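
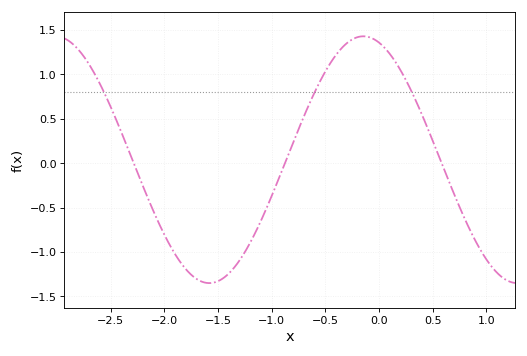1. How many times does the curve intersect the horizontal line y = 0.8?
3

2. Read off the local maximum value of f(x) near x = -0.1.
1.45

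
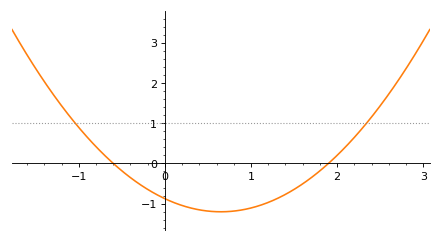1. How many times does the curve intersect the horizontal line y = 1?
2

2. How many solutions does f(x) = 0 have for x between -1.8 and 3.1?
2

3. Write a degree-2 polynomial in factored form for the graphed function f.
y = 0.77(x + 0.6)(x - 1.9)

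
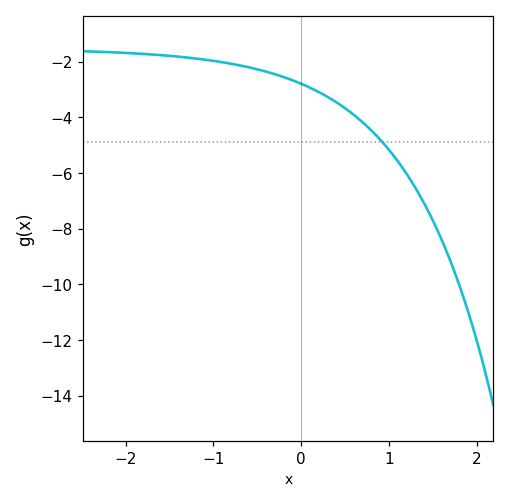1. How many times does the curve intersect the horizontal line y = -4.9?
1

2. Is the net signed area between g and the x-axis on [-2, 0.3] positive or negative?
negative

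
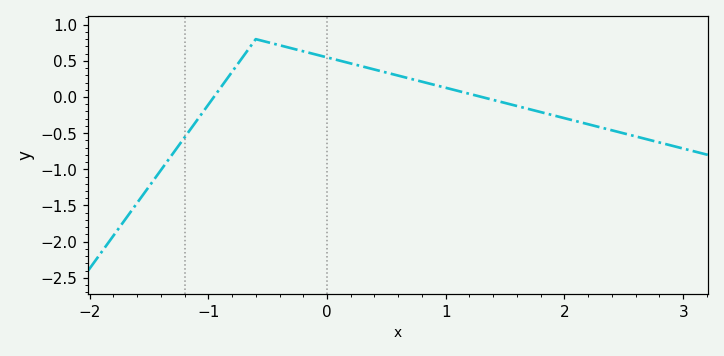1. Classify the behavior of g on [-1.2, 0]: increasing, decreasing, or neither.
neither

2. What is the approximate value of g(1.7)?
-0.15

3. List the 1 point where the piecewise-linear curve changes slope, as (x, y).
(-0.6, 0.8)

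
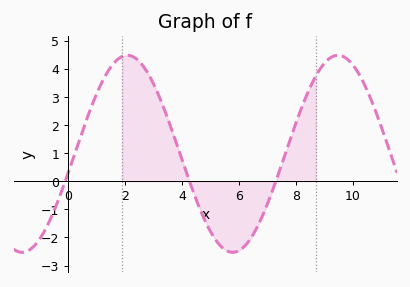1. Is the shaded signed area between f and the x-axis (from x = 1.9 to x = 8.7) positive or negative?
positive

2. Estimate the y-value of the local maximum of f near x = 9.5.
4.49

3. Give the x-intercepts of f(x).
-0.099, 4.26, 7.29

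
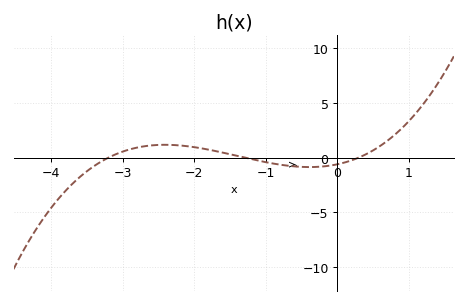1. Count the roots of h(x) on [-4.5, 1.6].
3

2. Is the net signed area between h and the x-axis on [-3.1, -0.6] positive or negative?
positive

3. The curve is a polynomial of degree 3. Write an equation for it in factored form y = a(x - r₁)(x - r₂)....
y = 0.49(x + 3.2)(x + 1.3)(x - 0.3)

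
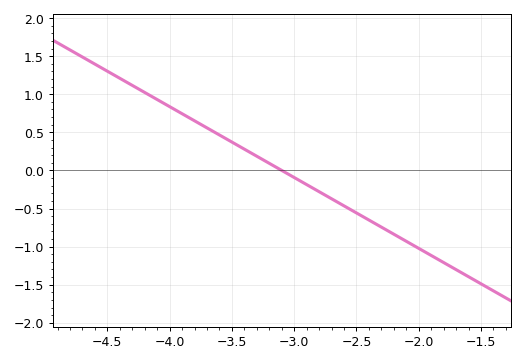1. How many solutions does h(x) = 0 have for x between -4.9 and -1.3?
1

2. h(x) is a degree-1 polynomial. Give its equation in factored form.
y = -0.93(x + 3.1)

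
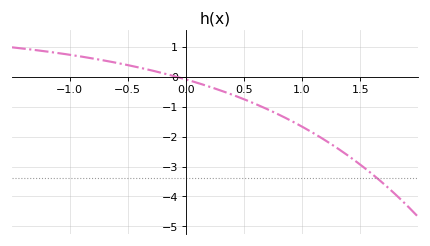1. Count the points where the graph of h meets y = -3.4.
1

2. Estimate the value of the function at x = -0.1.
0.029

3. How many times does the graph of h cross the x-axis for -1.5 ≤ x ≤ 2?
1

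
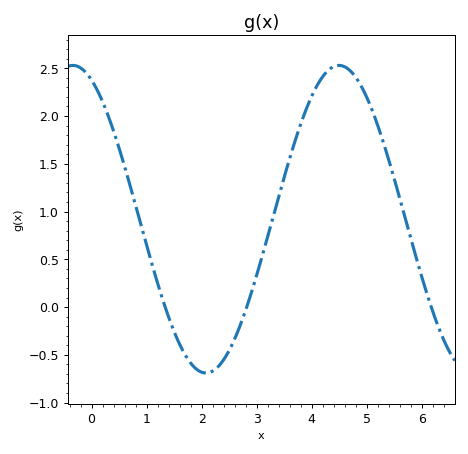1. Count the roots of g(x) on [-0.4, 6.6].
3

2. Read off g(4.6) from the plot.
2.5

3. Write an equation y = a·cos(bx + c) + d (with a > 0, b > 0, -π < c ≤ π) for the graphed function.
y = 1.61cos(1.3x + 0.44) + 0.92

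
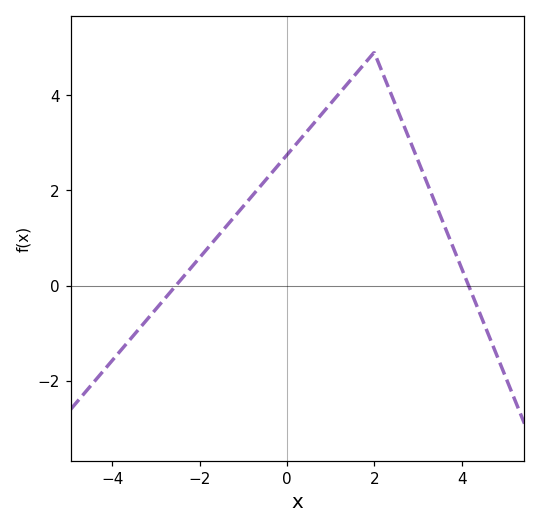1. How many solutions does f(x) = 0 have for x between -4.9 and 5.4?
2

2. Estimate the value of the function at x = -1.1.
1.55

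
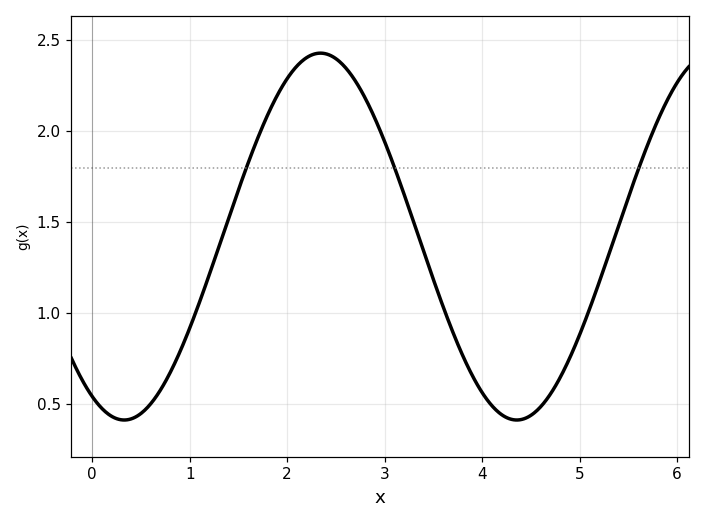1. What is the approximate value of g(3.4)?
1.34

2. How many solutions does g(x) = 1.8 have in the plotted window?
3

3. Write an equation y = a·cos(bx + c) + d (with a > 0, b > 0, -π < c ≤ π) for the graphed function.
y = 1.01cos(1.56x + 2.63) + 1.42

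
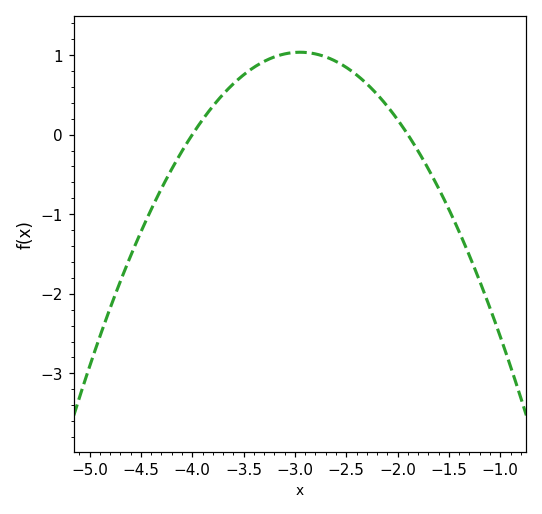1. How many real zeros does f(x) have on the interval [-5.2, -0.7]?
2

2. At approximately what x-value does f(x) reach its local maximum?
-2.95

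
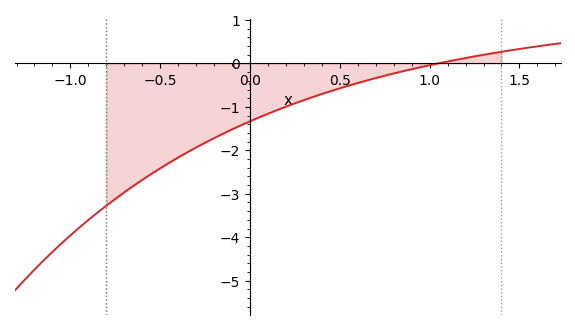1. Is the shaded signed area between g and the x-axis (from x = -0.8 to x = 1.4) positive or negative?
negative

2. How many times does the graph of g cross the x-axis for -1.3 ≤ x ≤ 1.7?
1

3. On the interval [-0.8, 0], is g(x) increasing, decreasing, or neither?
increasing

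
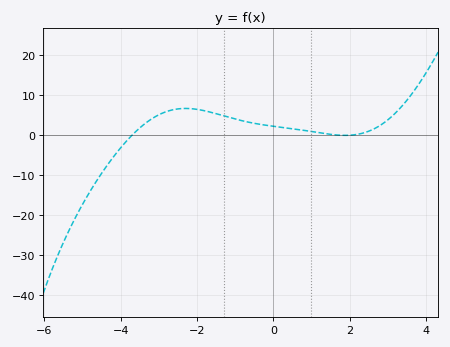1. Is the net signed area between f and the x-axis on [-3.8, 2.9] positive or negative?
positive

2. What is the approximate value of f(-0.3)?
2.59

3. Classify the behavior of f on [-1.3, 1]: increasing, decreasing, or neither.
decreasing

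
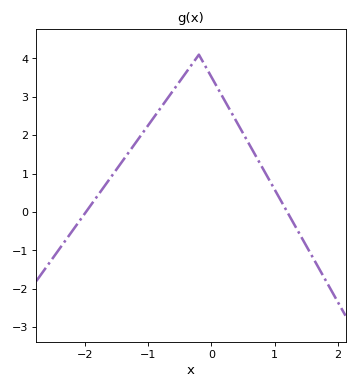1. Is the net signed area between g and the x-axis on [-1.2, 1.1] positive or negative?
positive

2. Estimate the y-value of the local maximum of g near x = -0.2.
4.1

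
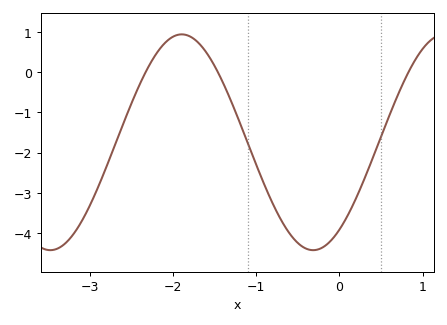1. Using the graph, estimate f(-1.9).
0.9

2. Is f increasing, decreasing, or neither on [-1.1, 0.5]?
neither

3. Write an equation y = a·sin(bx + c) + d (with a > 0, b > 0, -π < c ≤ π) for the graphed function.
y = 2.68sin(2x - 0.94) - 1.74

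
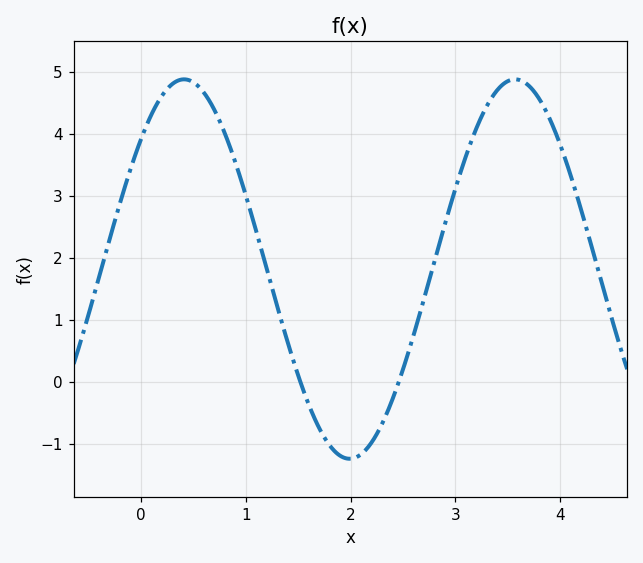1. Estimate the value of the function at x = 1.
3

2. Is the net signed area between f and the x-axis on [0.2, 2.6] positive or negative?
positive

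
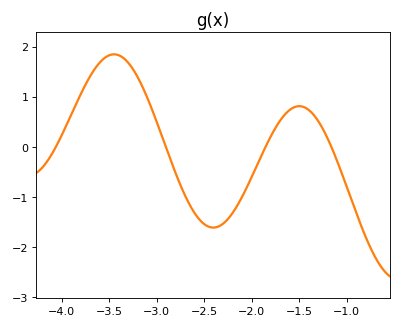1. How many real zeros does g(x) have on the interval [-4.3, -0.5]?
4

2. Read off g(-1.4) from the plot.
0.741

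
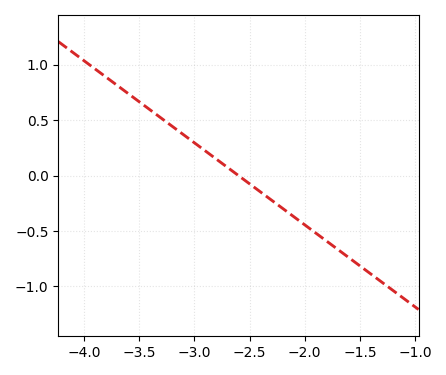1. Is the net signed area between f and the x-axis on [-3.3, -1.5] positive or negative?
negative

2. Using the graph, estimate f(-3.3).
0.518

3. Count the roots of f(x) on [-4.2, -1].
1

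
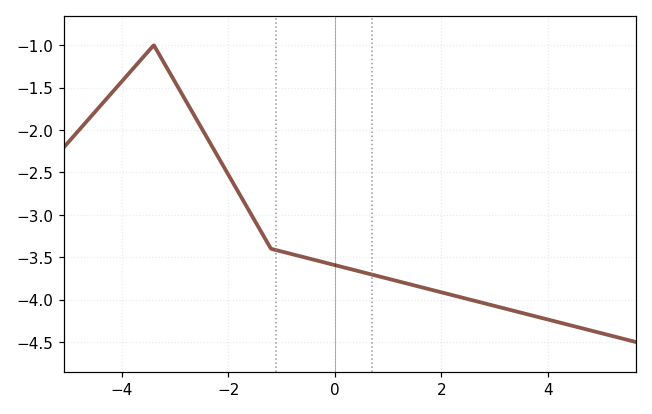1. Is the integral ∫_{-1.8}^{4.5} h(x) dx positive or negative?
negative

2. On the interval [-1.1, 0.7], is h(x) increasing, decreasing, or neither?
decreasing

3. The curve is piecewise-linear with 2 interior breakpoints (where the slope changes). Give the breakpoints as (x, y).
(-3.4, -1); (-1.2, -3.4)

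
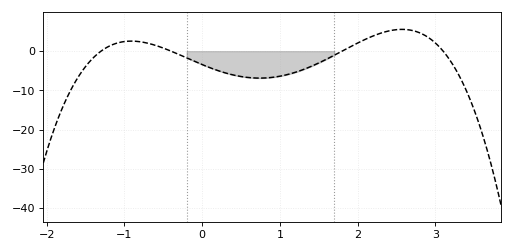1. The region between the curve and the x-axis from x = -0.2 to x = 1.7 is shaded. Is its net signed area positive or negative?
negative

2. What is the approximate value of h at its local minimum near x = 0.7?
-6.86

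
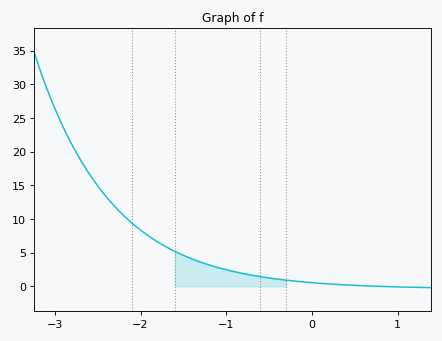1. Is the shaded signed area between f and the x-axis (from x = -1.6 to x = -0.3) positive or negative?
positive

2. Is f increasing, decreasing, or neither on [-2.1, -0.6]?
decreasing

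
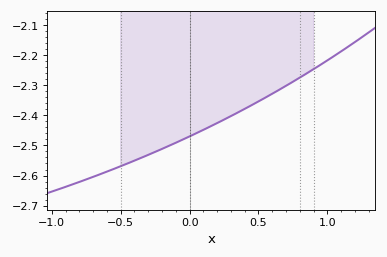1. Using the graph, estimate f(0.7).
-2.3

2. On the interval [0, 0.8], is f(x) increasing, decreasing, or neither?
increasing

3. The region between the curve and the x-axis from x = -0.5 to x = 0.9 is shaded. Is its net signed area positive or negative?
negative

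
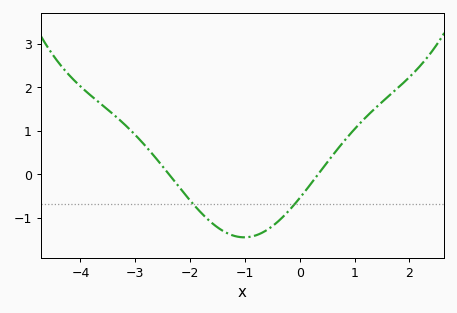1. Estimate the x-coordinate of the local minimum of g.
-1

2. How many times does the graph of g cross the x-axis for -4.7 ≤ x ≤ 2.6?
2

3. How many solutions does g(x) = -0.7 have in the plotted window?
2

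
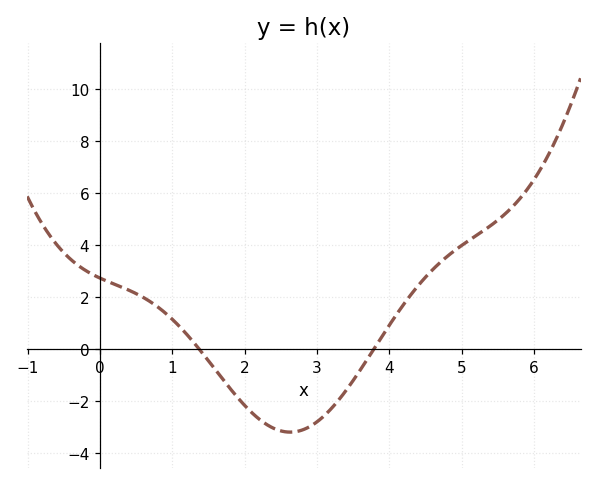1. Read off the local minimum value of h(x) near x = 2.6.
-3.2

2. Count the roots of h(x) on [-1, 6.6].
2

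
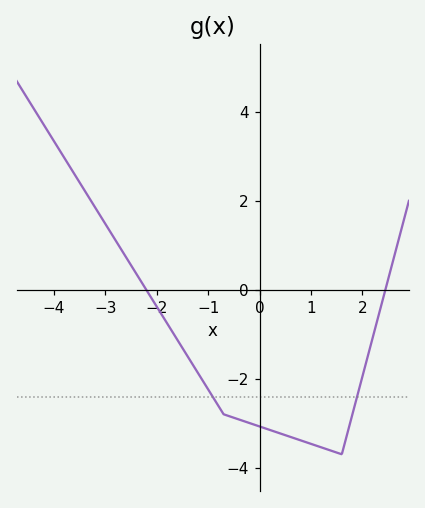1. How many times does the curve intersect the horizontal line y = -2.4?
2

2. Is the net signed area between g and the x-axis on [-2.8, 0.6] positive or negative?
negative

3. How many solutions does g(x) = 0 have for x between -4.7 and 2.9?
2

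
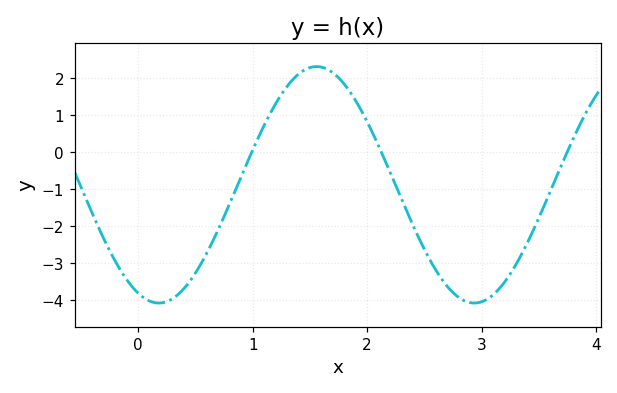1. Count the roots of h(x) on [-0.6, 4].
3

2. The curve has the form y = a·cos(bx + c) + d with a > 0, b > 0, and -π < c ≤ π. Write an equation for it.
y = 3.19cos(2.3x + 2.7) - 0.88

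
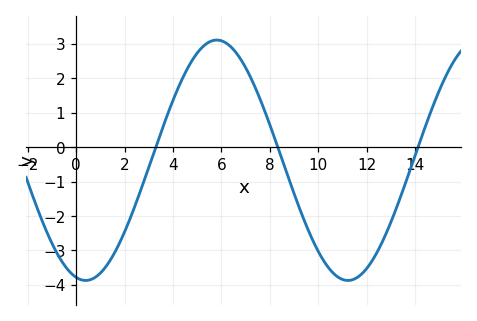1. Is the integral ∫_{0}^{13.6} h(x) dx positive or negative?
negative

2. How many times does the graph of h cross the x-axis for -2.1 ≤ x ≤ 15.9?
3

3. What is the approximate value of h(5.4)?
3.01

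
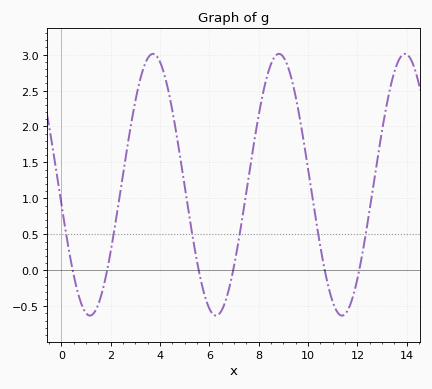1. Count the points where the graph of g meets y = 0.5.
6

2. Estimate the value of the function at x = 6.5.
-0.55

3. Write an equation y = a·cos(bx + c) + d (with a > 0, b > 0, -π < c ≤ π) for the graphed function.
y = 1.82cos(1.2x + 1.7) + 1.19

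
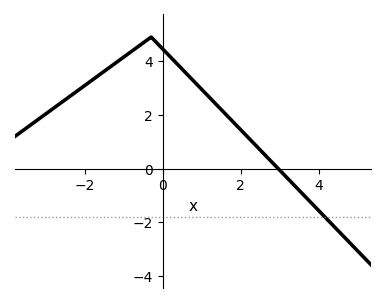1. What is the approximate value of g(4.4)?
-2.17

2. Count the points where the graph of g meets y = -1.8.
1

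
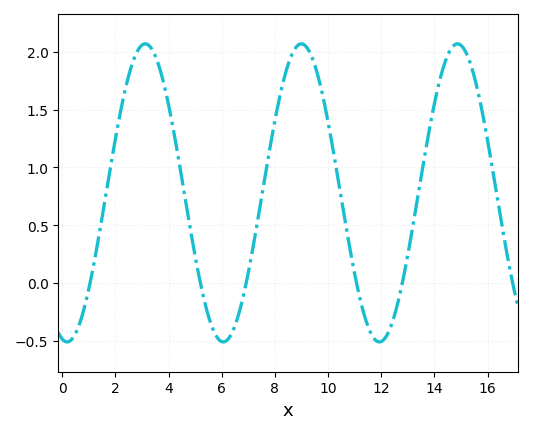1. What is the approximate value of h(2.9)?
2.03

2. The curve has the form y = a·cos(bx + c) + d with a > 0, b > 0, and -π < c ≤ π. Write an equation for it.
y = 1.29cos(1.07x + 2.94) + 0.78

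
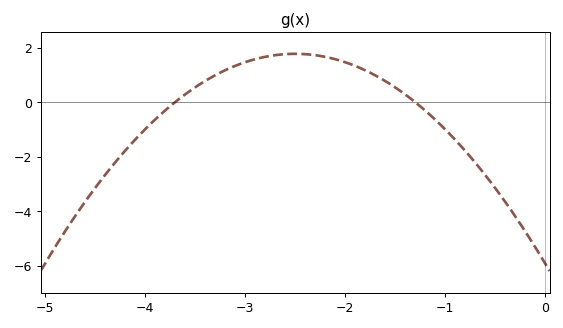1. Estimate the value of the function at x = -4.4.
-2.67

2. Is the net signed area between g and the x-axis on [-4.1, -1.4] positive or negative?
positive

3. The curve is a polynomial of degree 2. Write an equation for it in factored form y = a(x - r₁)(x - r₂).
y = -1.23(x + 3.7)(x + 1.3)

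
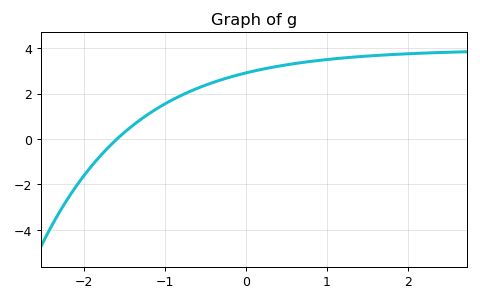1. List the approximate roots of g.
-1.6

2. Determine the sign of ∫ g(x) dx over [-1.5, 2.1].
positive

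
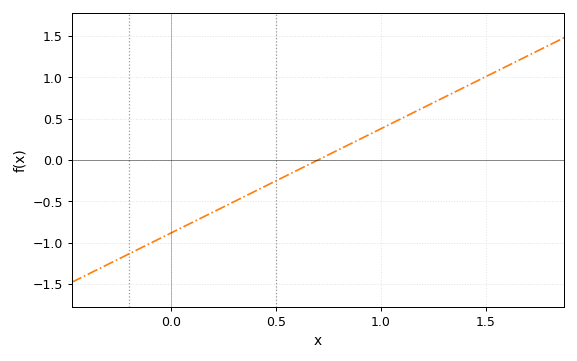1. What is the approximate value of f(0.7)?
0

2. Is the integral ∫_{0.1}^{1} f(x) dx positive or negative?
negative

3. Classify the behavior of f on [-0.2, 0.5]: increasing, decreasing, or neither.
increasing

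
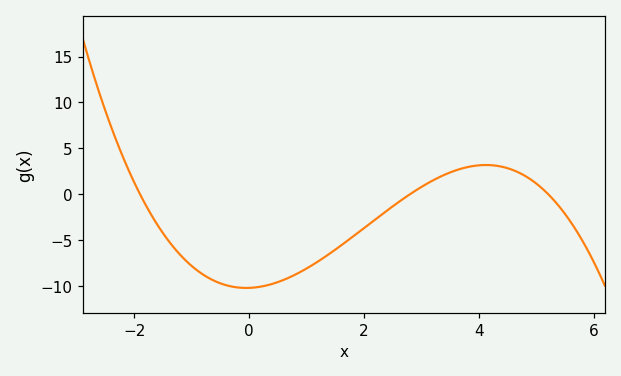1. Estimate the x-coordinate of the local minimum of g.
0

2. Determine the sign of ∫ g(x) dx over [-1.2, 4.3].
negative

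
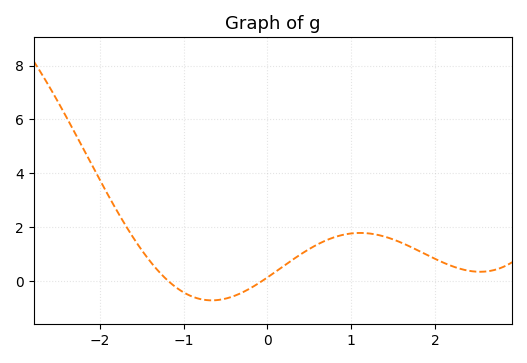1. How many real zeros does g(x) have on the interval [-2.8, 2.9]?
2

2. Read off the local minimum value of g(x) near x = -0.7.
-0.8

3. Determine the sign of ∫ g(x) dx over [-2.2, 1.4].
positive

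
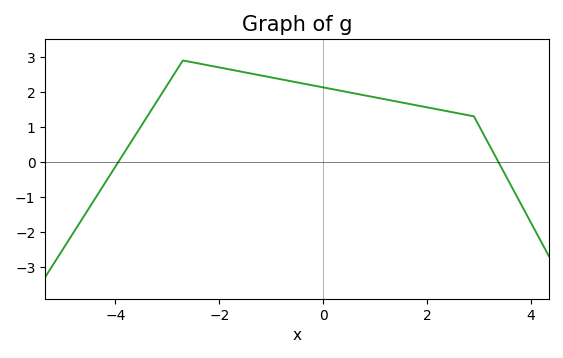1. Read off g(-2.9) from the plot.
2.4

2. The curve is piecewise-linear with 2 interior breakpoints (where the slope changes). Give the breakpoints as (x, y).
(-2.7, 2.9); (2.9, 1.3)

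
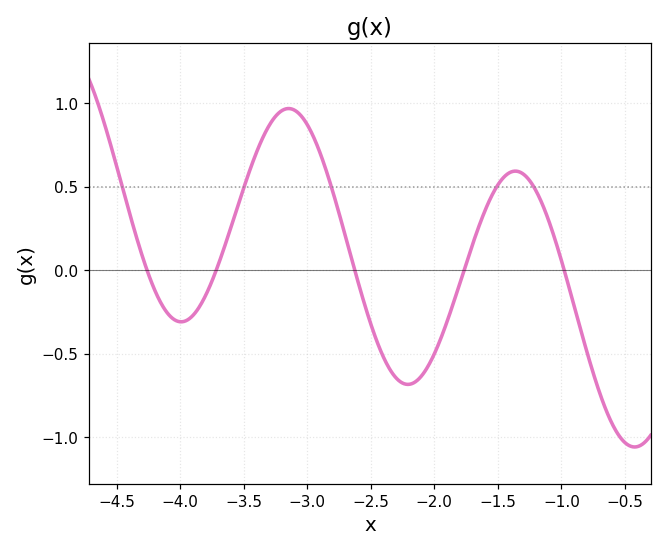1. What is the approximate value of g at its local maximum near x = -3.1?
0.968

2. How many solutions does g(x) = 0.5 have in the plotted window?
5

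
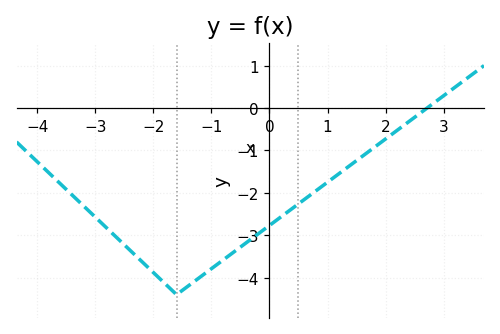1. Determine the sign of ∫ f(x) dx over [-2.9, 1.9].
negative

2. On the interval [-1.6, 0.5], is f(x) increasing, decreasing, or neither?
increasing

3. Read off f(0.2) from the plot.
-2.6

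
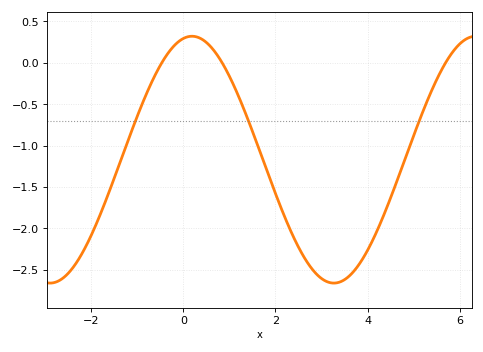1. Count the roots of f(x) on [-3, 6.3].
3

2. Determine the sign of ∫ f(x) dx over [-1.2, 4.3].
negative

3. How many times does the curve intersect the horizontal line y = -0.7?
3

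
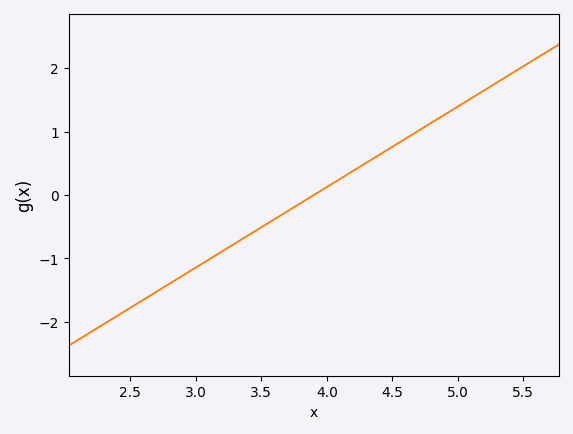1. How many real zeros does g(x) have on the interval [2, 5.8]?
1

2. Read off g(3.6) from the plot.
-0.381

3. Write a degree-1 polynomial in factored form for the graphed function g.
y = 1.27(x - 3.9)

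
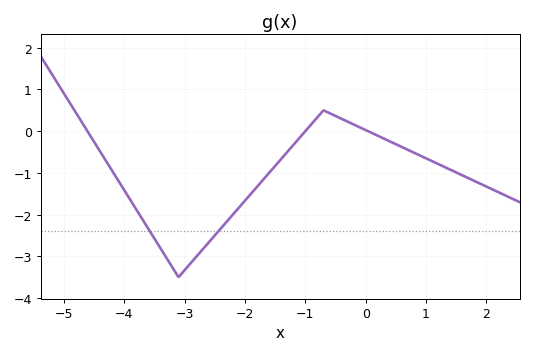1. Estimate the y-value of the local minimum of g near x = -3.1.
-3.5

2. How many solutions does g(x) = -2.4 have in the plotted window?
2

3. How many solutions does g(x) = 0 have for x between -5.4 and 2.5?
3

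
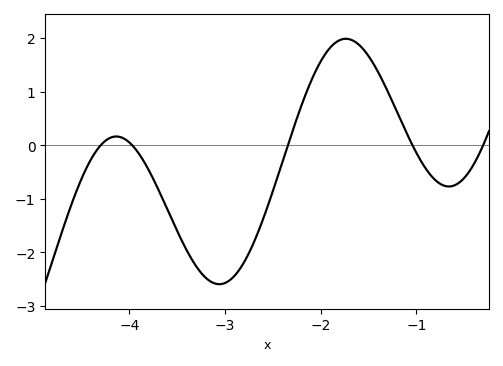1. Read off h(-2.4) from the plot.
-0.3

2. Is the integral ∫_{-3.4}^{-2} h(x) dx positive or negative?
negative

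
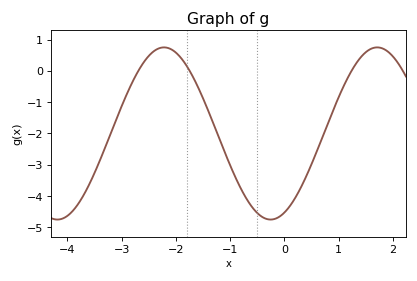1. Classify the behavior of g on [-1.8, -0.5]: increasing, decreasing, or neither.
decreasing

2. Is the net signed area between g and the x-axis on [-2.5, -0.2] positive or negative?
negative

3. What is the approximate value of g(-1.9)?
0.4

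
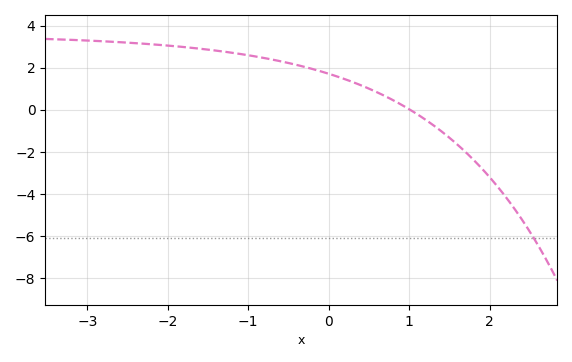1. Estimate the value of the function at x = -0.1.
1.83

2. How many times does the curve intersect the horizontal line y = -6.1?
1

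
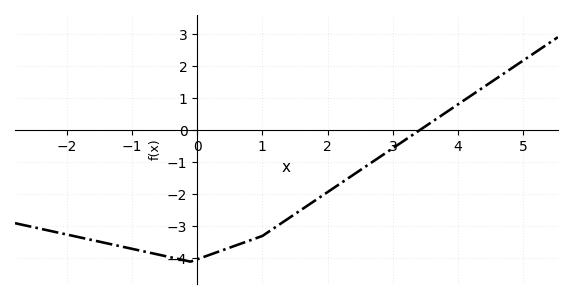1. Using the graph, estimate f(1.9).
-2.07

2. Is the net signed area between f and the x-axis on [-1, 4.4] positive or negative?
negative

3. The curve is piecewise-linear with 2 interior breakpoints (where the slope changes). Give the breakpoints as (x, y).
(-0.1, -4.1); (1, -3.3)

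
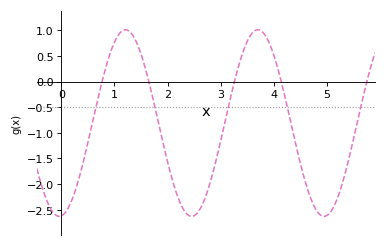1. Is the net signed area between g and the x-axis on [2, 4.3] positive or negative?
negative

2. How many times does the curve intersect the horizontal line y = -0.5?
5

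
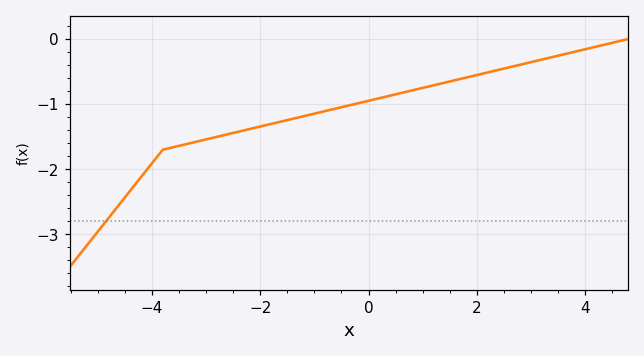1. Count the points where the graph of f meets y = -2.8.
1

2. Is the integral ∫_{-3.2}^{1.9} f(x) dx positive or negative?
negative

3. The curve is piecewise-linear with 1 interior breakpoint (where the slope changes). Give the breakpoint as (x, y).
(-3.8, -1.7)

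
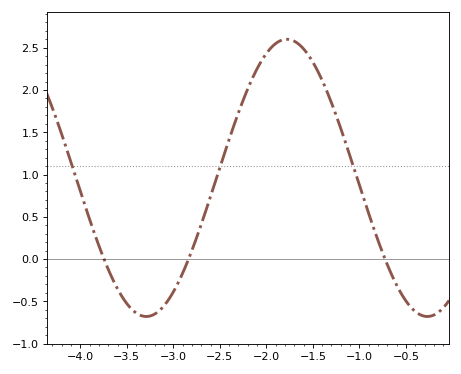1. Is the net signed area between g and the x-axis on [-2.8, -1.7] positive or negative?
positive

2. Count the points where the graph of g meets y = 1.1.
3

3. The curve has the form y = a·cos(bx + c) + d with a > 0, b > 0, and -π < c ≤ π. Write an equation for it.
y = 1.64cos(2.1x - 2.6) + 0.96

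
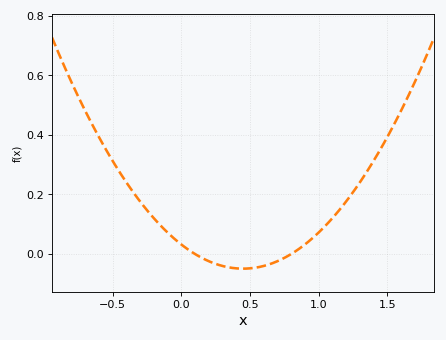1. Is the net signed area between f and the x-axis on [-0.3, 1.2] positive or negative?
positive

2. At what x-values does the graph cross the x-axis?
0.1, 0.8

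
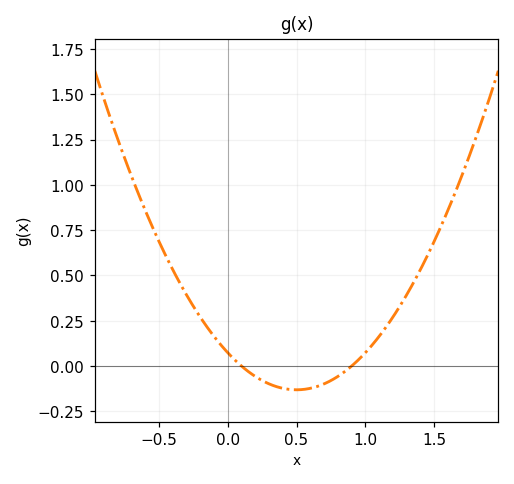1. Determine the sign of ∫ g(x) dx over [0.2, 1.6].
positive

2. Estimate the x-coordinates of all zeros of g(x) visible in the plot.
0.1, 0.9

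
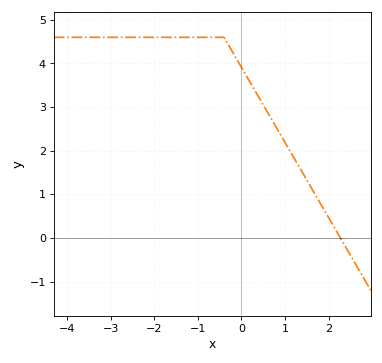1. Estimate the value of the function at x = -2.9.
4.6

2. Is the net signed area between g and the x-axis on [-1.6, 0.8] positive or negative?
positive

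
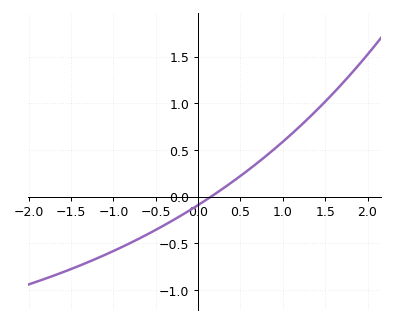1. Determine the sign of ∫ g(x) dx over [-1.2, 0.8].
negative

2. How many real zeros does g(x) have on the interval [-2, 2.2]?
1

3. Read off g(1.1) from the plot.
0.65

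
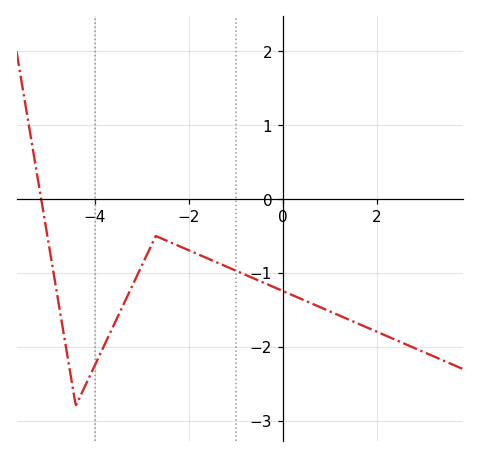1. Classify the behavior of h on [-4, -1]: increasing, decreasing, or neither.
neither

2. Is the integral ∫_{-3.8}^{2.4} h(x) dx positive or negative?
negative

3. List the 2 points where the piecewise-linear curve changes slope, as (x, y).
(-4.4, -2.8); (-2.7, -0.5)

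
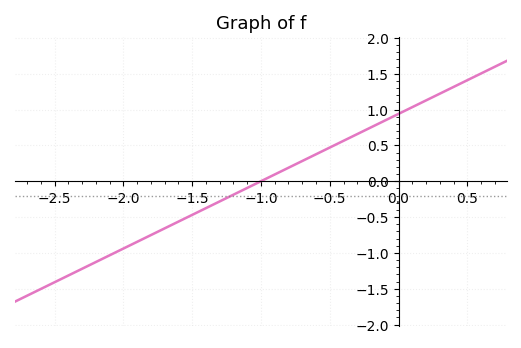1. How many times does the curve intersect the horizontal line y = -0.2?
1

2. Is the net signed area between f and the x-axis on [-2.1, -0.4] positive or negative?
negative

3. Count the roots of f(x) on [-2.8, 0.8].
1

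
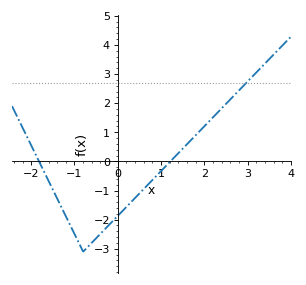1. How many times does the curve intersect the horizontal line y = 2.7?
1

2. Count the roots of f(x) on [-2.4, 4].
2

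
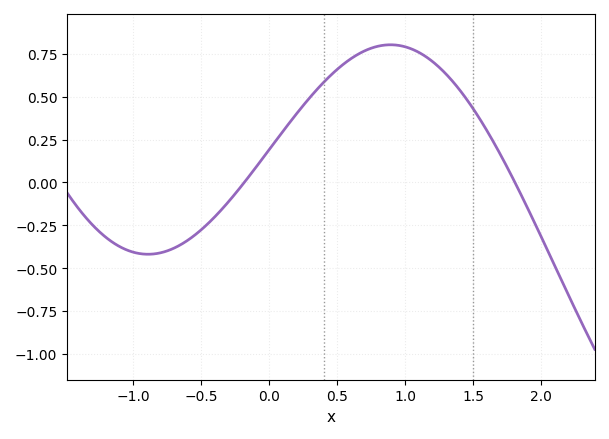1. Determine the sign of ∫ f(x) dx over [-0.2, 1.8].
positive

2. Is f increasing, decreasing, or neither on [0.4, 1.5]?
neither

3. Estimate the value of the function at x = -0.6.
-0.337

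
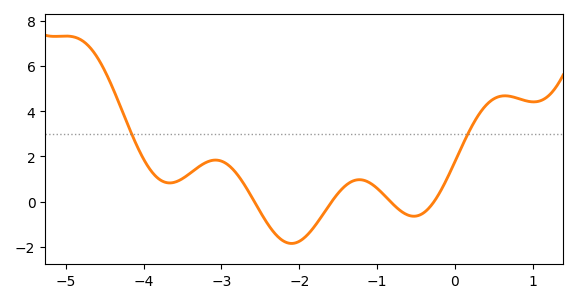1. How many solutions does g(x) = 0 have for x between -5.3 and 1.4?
4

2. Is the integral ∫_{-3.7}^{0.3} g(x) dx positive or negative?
positive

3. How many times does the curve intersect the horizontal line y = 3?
2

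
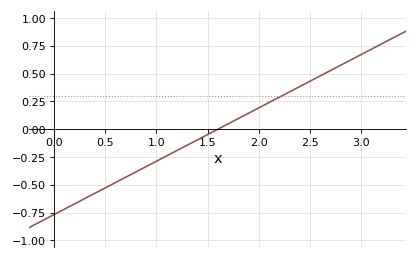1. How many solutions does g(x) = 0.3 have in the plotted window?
1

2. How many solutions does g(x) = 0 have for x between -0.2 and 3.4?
1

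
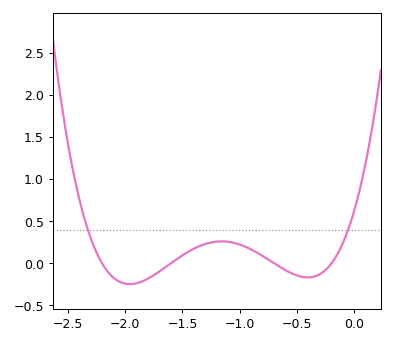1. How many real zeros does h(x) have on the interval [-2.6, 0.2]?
4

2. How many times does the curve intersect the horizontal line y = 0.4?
2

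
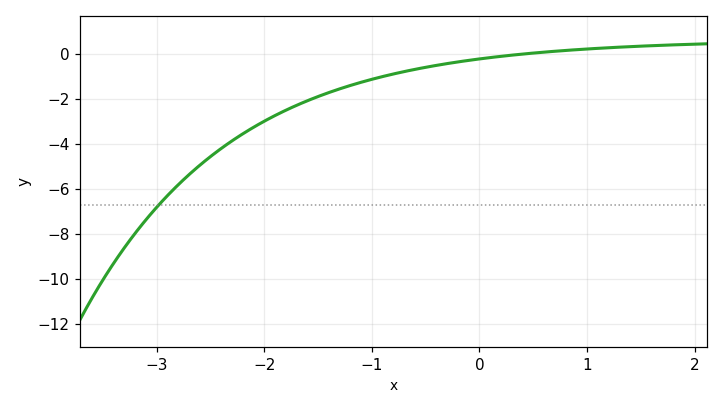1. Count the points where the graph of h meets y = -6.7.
1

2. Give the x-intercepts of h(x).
0.4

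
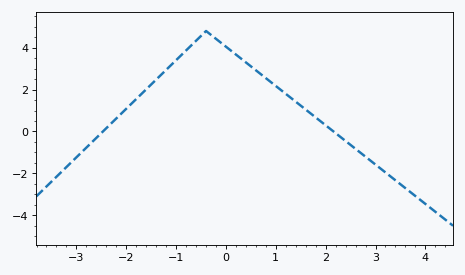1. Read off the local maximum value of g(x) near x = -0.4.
4.8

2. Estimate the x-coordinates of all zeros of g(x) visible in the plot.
-2.4, 2.2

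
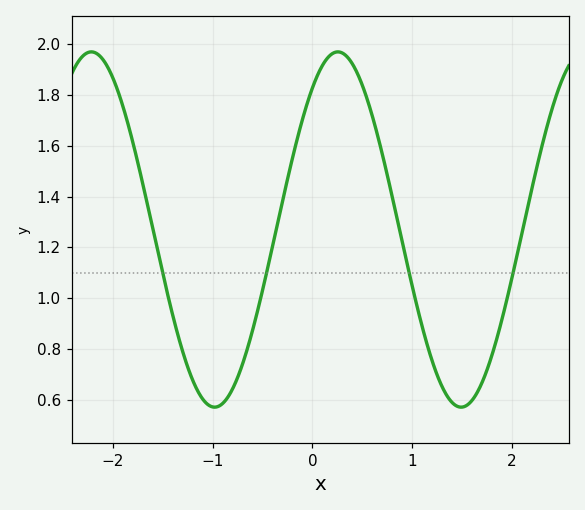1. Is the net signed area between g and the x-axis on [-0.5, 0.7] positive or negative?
positive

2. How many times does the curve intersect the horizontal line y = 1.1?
4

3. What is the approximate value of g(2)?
1.08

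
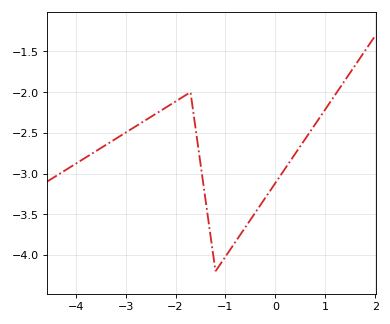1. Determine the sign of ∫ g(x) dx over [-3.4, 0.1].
negative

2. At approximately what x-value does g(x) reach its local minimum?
-1.2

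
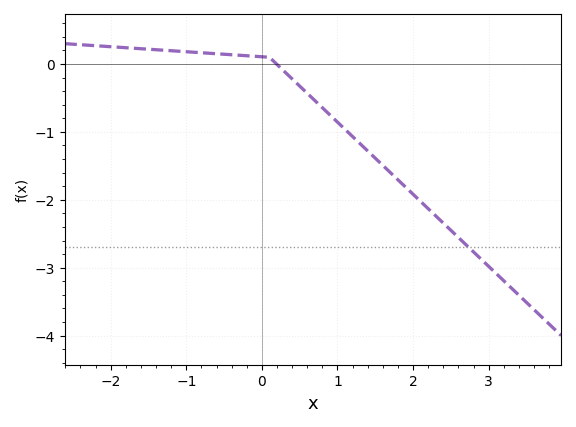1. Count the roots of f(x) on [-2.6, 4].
1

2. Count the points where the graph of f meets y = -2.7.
1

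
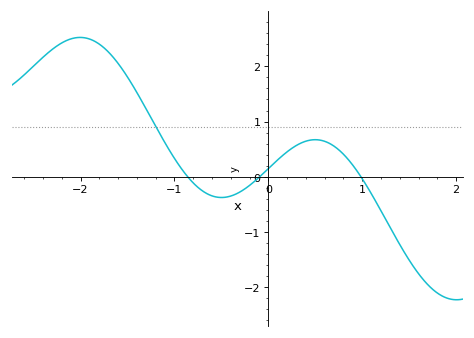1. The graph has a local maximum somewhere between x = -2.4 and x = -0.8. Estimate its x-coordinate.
-2.01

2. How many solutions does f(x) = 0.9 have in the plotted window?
1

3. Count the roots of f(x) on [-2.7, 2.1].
3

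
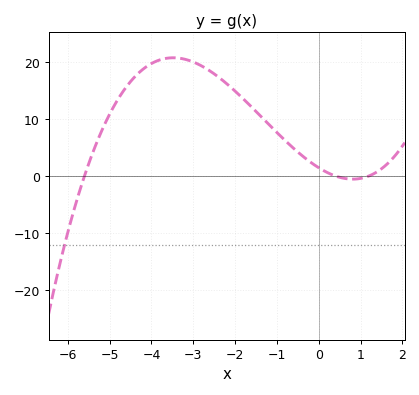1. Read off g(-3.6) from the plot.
21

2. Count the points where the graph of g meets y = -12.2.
1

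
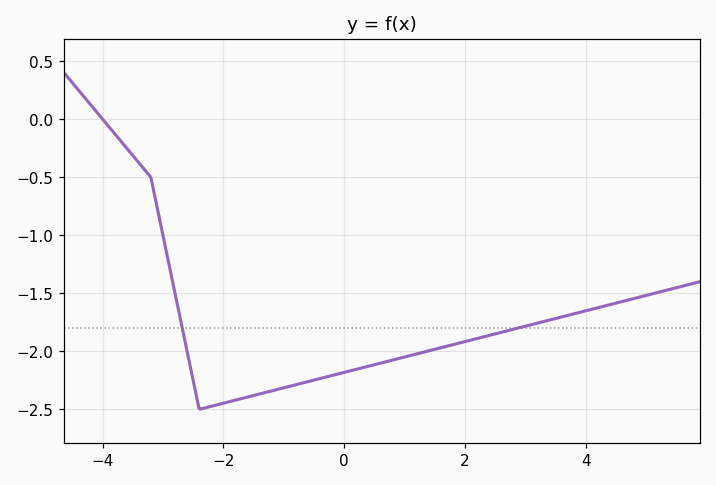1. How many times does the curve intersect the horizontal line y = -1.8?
2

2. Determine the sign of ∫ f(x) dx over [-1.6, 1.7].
negative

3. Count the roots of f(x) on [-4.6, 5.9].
1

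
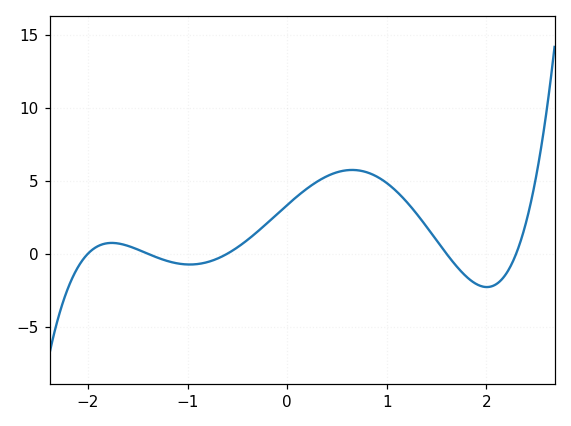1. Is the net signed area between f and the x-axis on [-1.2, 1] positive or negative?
positive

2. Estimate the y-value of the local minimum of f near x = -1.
-0.5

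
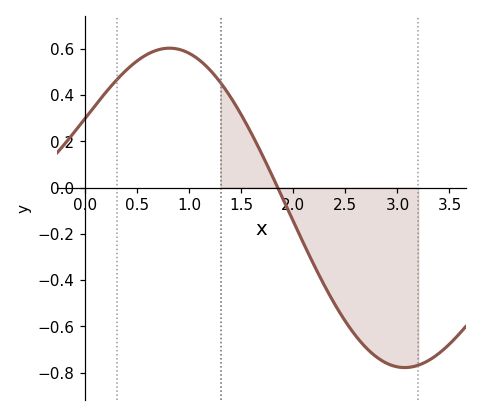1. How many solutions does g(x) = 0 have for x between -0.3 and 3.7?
1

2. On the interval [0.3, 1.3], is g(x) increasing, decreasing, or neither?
neither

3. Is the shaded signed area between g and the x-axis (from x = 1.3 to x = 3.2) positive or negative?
negative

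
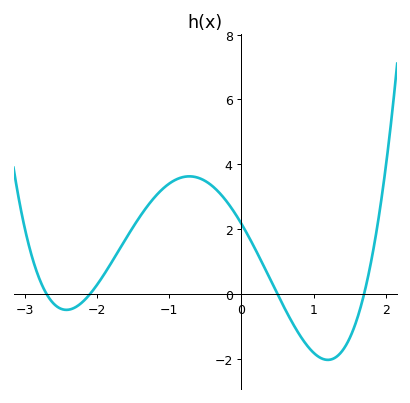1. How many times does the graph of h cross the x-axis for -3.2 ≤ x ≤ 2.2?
4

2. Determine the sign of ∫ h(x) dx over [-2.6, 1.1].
positive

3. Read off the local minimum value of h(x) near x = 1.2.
-2.03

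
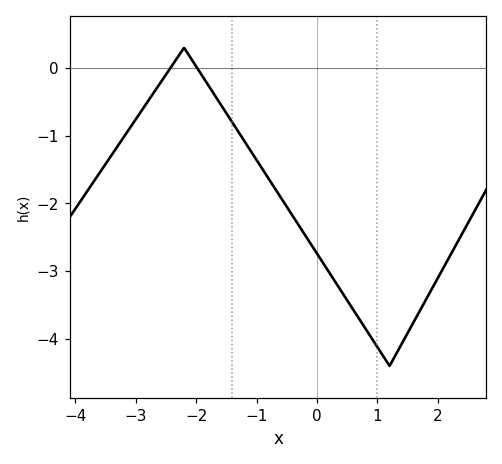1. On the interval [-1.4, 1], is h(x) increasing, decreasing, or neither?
decreasing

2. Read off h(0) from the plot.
-2.7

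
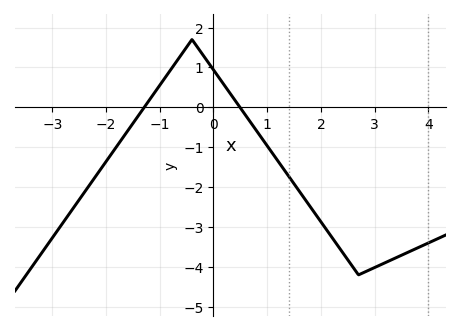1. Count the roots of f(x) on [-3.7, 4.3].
2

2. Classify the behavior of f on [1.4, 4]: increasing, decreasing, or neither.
neither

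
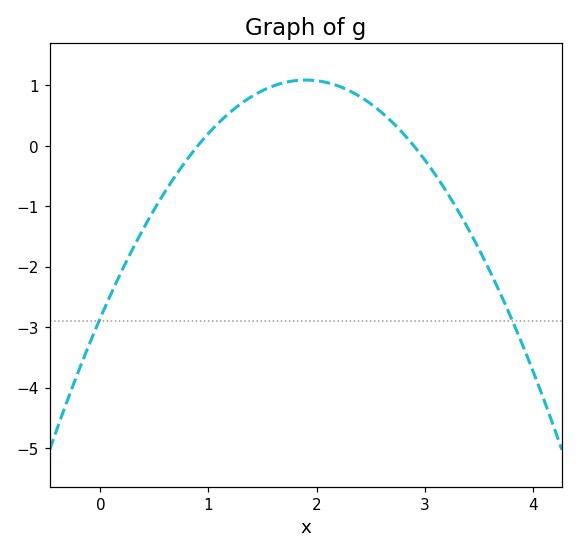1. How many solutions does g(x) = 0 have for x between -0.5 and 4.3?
2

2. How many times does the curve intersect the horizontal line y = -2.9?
2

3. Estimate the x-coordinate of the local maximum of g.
1.9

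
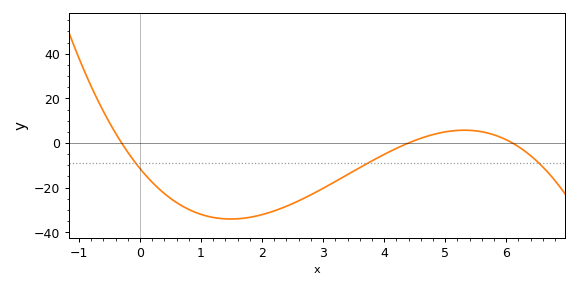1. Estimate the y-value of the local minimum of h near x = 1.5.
-34.1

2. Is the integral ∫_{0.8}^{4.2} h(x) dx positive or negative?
negative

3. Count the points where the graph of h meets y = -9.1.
3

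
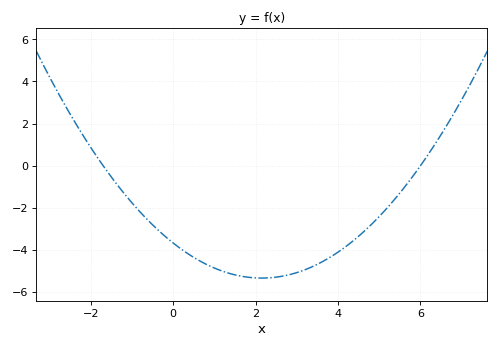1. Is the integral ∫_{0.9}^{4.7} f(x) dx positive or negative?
negative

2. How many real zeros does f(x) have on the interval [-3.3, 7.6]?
2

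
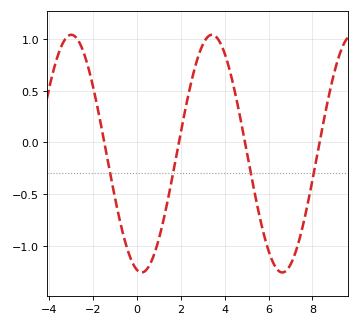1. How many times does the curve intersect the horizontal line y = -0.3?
4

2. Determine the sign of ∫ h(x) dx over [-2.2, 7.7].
negative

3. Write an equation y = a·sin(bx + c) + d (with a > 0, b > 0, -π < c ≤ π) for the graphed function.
y = 1.15sin(0.98x - 1.8) - 0.11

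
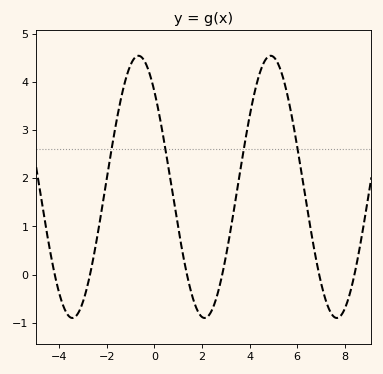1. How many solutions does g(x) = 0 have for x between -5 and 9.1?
6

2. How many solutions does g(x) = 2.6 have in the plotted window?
4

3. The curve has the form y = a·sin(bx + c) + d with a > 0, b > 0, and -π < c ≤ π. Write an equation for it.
y = 2.72sin(1.13x + 2.33) + 1.82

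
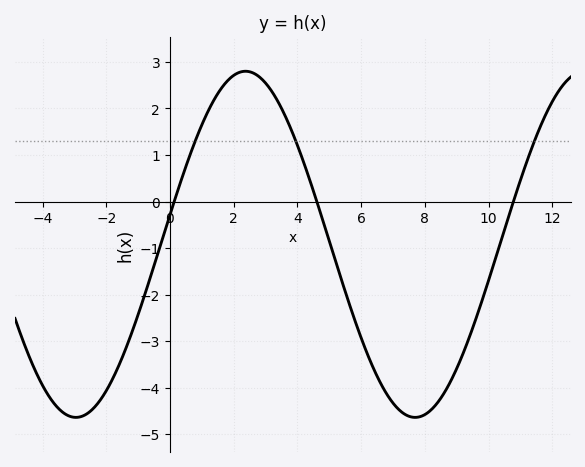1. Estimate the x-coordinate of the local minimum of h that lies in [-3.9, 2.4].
-3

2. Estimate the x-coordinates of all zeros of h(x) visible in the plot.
0.2, 4.6, 10.8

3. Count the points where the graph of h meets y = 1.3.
3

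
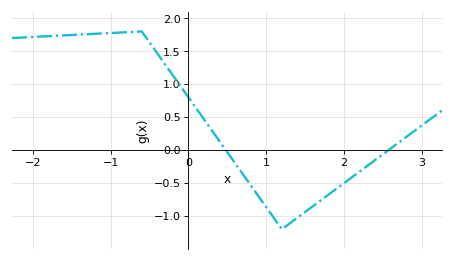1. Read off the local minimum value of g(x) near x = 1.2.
-1.2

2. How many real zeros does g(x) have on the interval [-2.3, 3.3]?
2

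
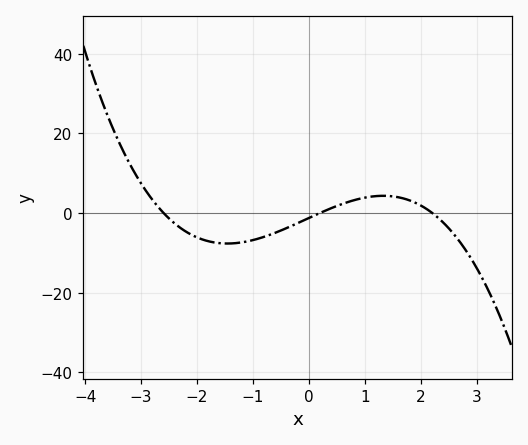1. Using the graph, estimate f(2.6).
-5.54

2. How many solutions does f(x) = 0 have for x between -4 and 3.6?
3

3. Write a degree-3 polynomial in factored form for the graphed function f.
y = -1.11(x + 2.6)(x - 0.2)(x - 2.2)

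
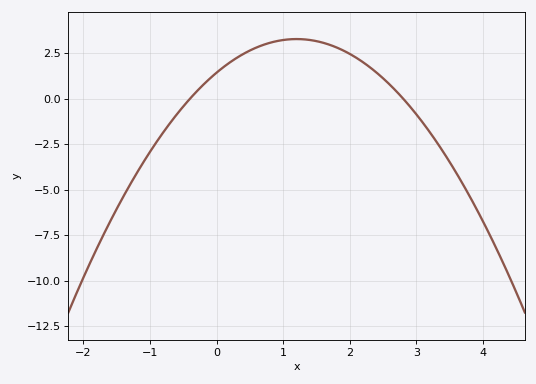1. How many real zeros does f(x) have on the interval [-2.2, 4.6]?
2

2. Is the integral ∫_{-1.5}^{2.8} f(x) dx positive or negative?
positive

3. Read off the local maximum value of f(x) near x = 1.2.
3.28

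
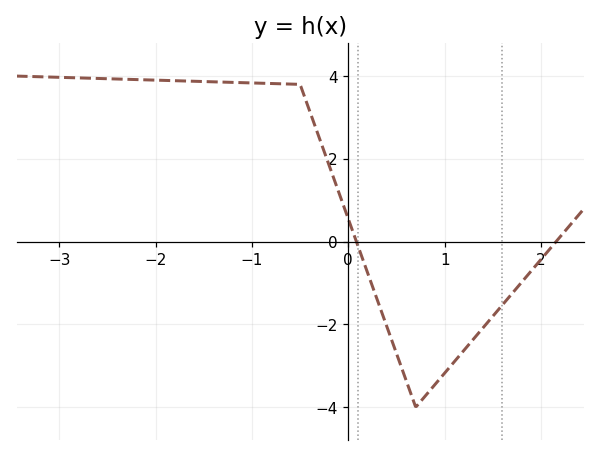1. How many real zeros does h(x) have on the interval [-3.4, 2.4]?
2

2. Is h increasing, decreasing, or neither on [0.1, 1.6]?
neither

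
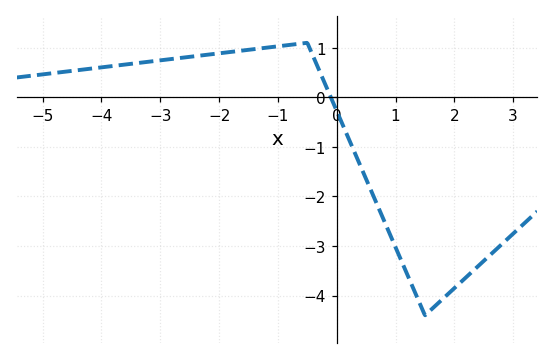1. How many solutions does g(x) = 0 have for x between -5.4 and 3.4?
1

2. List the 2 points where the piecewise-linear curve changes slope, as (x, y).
(-0.5, 1.1); (1.5, -4.4)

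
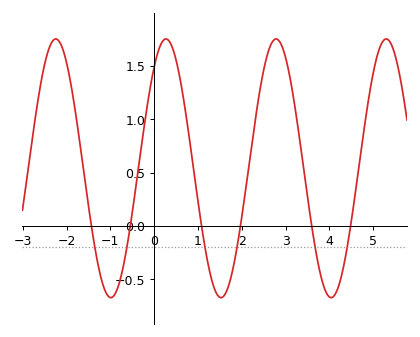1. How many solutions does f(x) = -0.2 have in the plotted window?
6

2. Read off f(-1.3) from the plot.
-0.3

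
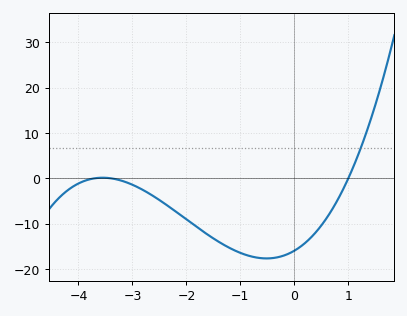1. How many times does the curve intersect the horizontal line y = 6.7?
1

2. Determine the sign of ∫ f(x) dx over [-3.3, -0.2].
negative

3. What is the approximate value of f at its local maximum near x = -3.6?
0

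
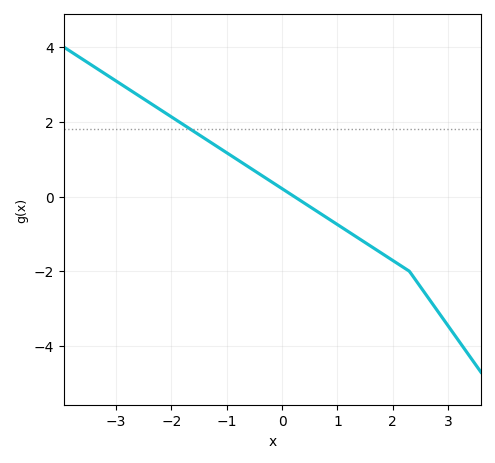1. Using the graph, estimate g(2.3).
-2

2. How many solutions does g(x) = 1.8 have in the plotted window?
1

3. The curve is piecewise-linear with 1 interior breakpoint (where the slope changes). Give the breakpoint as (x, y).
(2.3, -2)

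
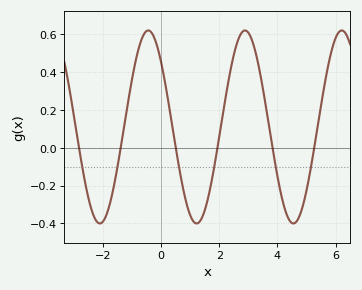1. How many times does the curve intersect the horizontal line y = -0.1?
6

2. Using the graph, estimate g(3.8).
0.02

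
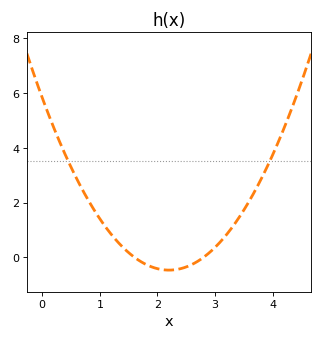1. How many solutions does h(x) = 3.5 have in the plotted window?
2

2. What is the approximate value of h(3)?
0.364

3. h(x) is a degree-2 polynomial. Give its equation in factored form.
y = 1.3(x - 1.6)(x - 2.8)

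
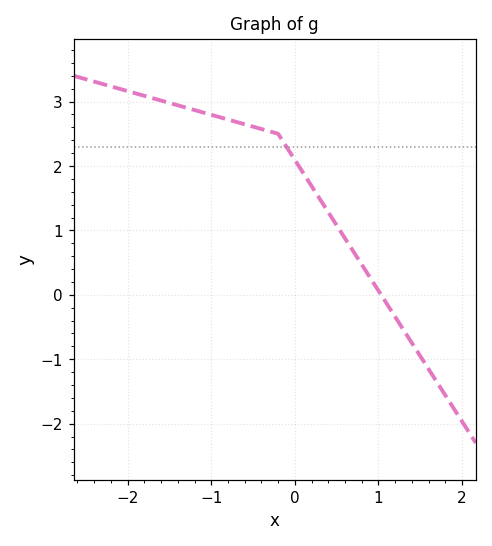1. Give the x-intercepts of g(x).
1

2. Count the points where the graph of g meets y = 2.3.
1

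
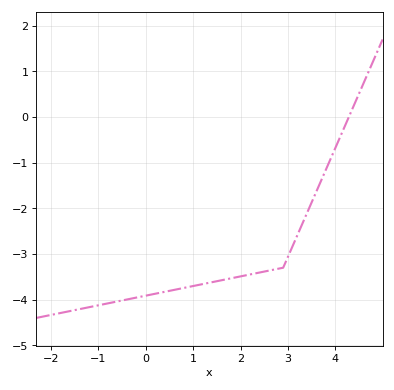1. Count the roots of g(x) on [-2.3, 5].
1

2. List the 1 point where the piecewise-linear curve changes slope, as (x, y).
(2.9, -3.3)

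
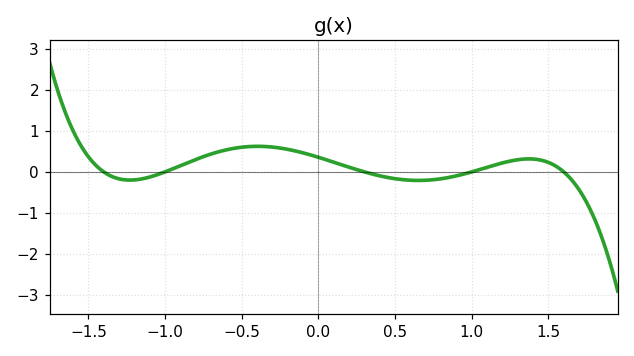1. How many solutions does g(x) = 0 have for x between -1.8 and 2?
5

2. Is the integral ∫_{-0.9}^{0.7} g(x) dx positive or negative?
positive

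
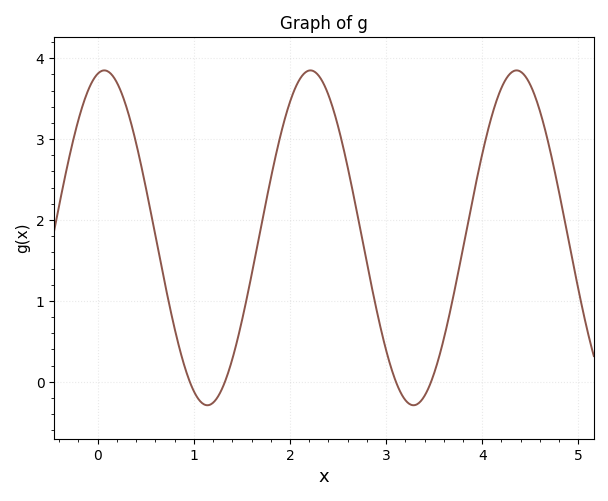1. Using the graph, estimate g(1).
-0.1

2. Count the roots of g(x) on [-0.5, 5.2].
4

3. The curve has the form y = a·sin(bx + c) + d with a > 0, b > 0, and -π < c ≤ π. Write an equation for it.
y = 2.07sin(2.9x + 1.4) + 1.78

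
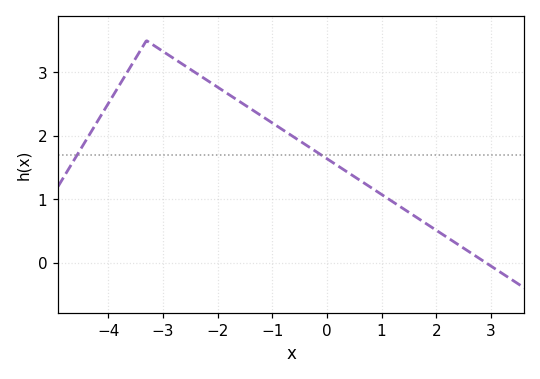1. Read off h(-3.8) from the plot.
2.8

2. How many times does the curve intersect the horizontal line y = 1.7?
2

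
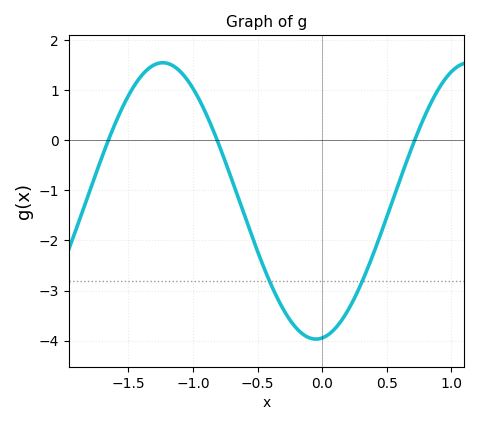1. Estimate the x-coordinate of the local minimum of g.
-0.05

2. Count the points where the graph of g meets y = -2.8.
2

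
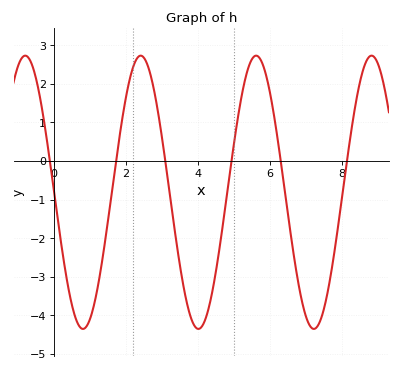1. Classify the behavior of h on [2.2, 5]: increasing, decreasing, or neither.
neither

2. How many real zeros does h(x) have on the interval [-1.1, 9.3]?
6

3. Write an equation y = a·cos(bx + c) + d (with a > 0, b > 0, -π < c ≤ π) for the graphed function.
y = 3.54cos(2x + 1.5) - 0.81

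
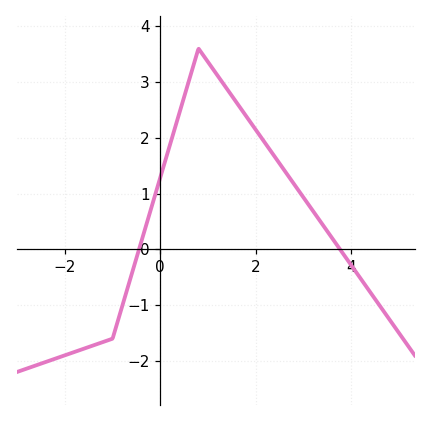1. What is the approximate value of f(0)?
1.29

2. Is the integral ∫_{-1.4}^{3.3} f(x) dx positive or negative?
positive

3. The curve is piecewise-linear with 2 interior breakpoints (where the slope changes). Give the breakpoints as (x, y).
(-1, -1.6); (0.8, 3.6)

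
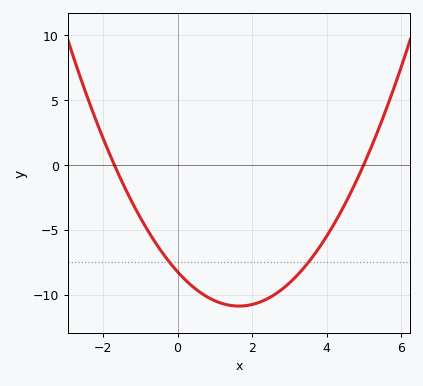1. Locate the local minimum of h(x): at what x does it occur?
1.6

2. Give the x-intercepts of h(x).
-1.6, 5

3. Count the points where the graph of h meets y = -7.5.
2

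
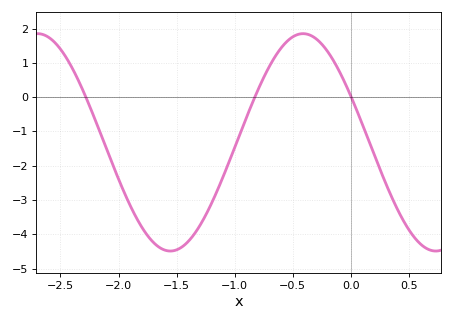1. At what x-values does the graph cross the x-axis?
-2.3, -0.85, 0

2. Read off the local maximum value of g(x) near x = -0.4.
1.8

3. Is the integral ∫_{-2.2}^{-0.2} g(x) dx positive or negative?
negative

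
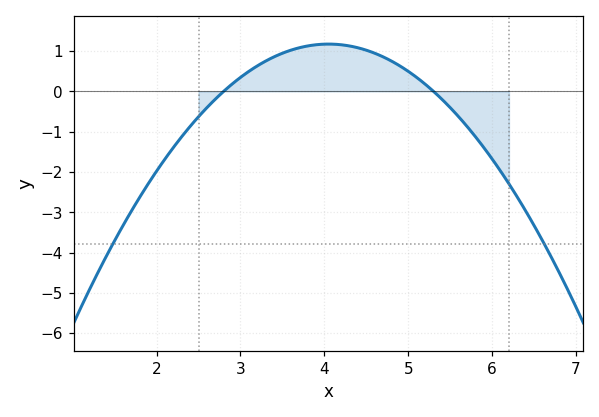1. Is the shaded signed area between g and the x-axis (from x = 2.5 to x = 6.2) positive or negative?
positive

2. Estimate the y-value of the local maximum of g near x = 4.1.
1.17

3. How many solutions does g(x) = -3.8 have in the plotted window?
2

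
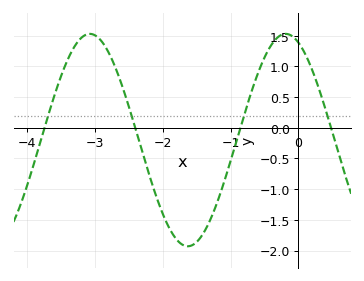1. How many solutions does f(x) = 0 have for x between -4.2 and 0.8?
4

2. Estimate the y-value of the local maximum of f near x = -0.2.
1.55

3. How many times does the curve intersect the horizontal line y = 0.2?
4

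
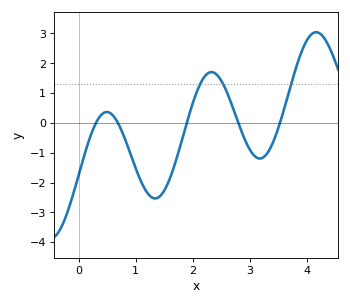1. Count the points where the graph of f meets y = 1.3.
3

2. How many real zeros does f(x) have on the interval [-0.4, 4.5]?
5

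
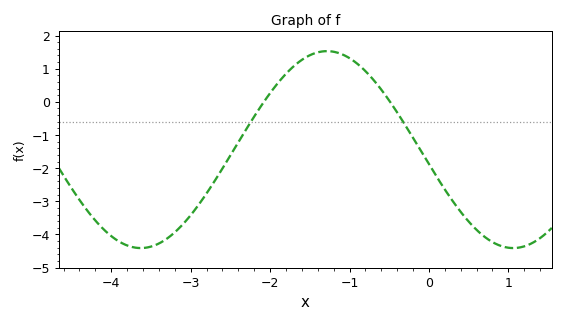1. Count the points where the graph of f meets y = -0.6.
2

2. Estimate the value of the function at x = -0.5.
0.038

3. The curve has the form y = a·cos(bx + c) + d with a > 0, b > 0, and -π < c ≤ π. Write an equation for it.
y = 2.97cos(1.34x + 1.72) - 1.44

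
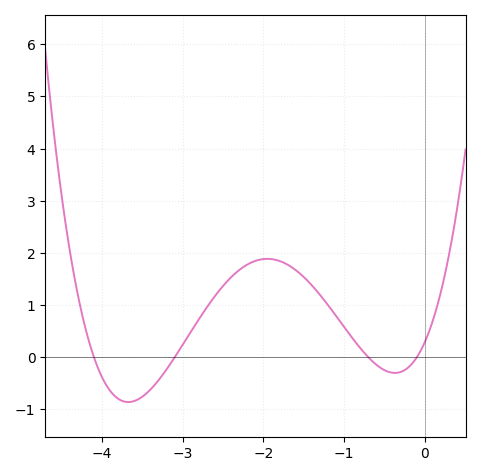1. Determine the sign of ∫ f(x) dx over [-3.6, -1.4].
positive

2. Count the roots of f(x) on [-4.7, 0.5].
4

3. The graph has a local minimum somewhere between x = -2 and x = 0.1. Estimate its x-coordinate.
-0.4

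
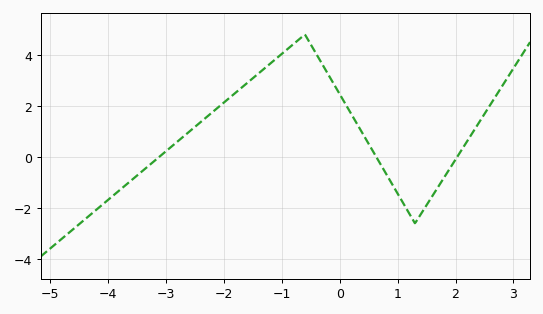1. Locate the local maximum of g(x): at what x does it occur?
-0.6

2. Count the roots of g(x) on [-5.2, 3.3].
3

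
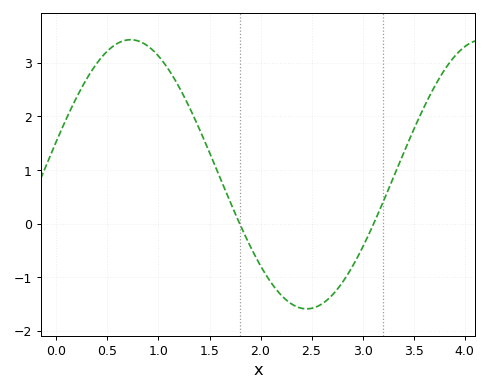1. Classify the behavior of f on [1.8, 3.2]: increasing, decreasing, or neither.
neither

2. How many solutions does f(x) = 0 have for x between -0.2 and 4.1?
2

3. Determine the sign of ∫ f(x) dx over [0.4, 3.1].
positive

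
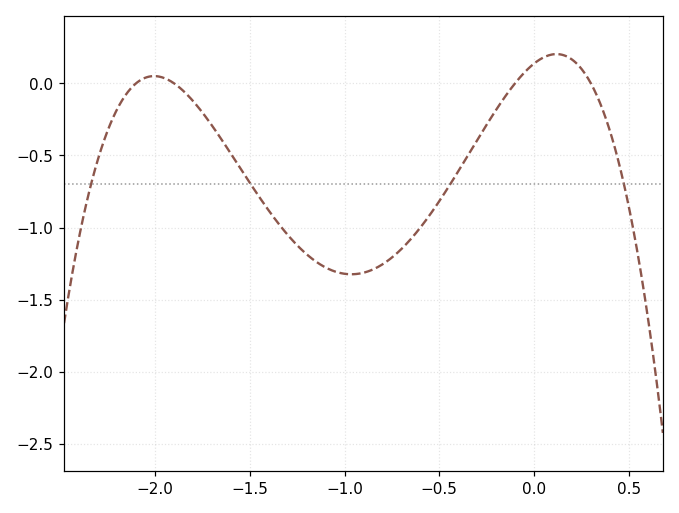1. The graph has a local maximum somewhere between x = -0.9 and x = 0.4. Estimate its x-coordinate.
0.119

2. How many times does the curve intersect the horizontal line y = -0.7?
4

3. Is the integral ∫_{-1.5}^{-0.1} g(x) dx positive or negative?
negative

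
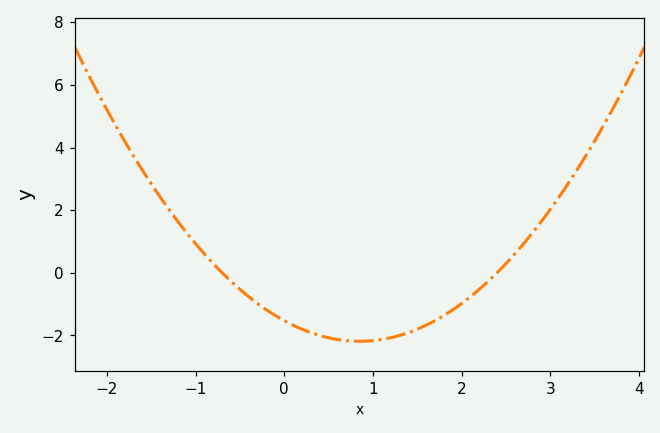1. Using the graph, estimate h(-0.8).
0.291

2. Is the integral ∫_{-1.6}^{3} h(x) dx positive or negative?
negative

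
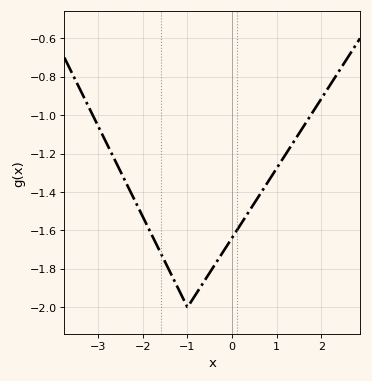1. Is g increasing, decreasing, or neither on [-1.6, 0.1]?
neither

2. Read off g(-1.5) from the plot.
-1.76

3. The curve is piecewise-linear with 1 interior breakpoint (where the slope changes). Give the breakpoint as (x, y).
(-1, -2)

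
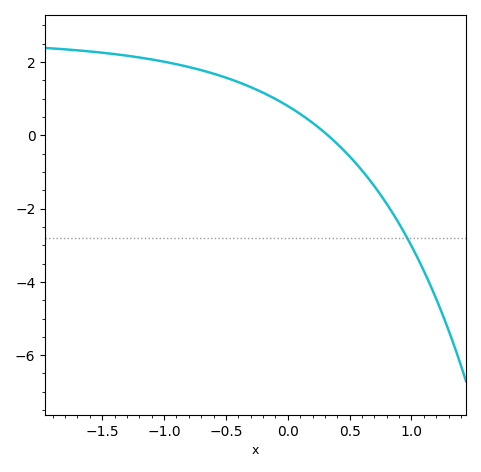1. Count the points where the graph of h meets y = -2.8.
1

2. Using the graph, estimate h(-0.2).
1.16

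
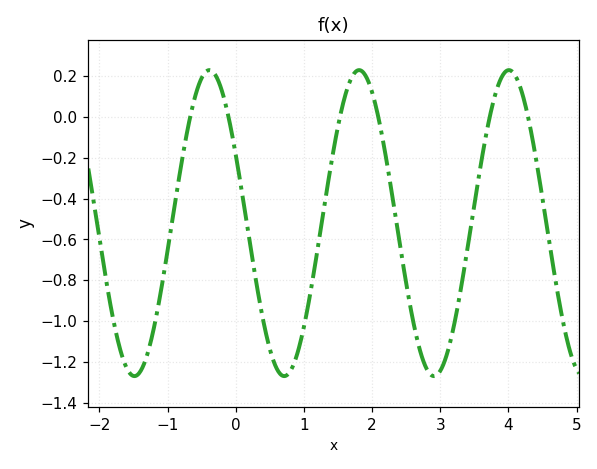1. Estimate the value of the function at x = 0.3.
-0.8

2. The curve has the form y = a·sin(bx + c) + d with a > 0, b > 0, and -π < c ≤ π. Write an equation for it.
y = 0.75sin(2.9x + 2.7) - 0.52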